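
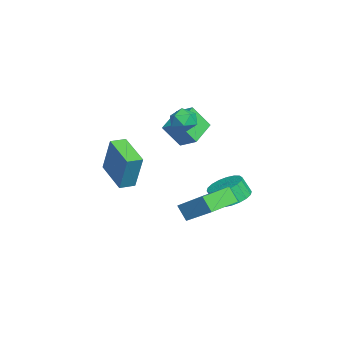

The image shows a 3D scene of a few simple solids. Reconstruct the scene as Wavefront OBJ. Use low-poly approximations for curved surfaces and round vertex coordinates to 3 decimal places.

v -1.109 -1.261 2.646
v -0.519 -0.417 3.222
v -1.179 -0.354 1.391
v -0.589 0.489 1.967
v 0.309 -1.889 2.113
v 0.899 -1.046 2.689
v 0.239 -0.983 0.858
v 0.829 -0.139 1.434
v -1.978 1.668 -4.042
v -1.074 1.21 -4.228
v -1.119 0.714 -3.225
v -2.022 1.172 -3.038
v -0.95 1.604 -4.028
v -0.994 1.107 -3.025
v -1.029 2.01 -3.83
v -1.074 1.513 -2.827
v -1.296 2.348 -3.675
v -1.341 1.852 -2.672
v -1.698 2.552 -3.592
v -1.743 2.055 -2.589
v -2.156 2.581 -3.598
v -2.2 2.084 -2.595
v -2.578 2.429 -3.692
v -2.623 1.932 -2.689
v -2.881 2.126 -3.855
v -2.926 1.63 -2.852
v -3.006 1.733 -4.055
v -3.05 1.236 -3.052
v -2.926 1.327 -4.253
v -2.971 0.83 -3.25
v -2.659 0.988 -4.408
v -2.704 0.492 -3.405
v -2.257 0.785 -4.491
v -2.302 0.288 -3.488
v -1.8 0.756 -4.485
v -1.844 0.259 -3.482
v -1.377 0.908 -4.391
v -1.422 0.411 -3.388
v 1.726 -0.377 3.774
v 2.135 -0.668 3.165
v 0.645 -0.812 3.255
v 1.054 -1.103 2.646
v 1.128 -1.426 3.362
v 1.797 -1.157 3.683
v 0.983 -0.323 2.737
v 1.652 -0.054 3.058
v 1.676 -0.634 2.525
v 1.766 -1.316 2.911
v 1.014 -0.164 3.509
v 1.104 -0.846 3.895
v 0.268 -4.114 -0.626
v 0.753 -3.666 1.472
v 1.917 -3.112 -1.222
v 2.403 -2.663 0.876
v 0.737 -4.857 -0.576
v 1.223 -4.408 1.522
v 2.387 -3.854 -1.172
v 2.872 -3.406 0.926
v 2.153 0.334 -1.671
v 3 1.599 -0.551
v 2.551 0.794 -2.49
v 3.398 2.058 -1.37
v 3.802 -0.878 -1.55
v 4.649 0.386 -0.43
v 4.2 -0.419 -2.369
v 5.047 0.846 -1.249
f 2 4 1
f 5 2 1
f 1 4 3
f 3 5 1
f 2 8 4
f 6 2 5
f 6 8 2
f 4 8 3
f 7 5 3
f 3 8 7
f 7 6 5
f 8 6 7
f 10 9 13
f 10 13 11
f 11 13 14
f 11 14 12
f 13 9 15
f 13 15 14
f 14 15 16
f 14 16 12
f 15 9 17
f 15 17 16
f 16 17 18
f 16 18 12
f 17 9 19
f 17 19 18
f 18 19 20
f 18 20 12
f 19 9 21
f 19 21 20
f 20 21 22
f 20 22 12
f 21 9 23
f 21 23 22
f 22 23 24
f 22 24 12
f 23 9 25
f 23 25 24
f 24 25 26
f 24 26 12
f 25 9 27
f 25 27 26
f 26 27 28
f 26 28 12
f 27 9 29
f 27 29 28
f 28 29 30
f 28 30 12
f 29 9 31
f 29 31 30
f 30 31 32
f 30 32 12
f 31 9 33
f 31 33 32
f 32 33 34
f 32 34 12
f 33 9 35
f 33 35 34
f 34 35 36
f 34 36 12
f 35 9 37
f 35 37 36
f 36 37 38
f 36 38 12
f 37 9 10
f 37 10 38
f 38 10 11
f 38 11 12
f 39 50 44
f 39 44 40
f 39 40 46
f 39 46 49
f 39 49 50
f 40 44 48
f 44 50 43
f 50 49 41
f 49 46 45
f 46 40 47
f 42 48 43
f 42 43 41
f 42 41 45
f 42 45 47
f 42 47 48
f 43 48 44
f 41 43 50
f 45 41 49
f 47 45 46
f 48 47 40
f 52 54 51
f 55 52 51
f 51 54 53
f 53 55 51
f 52 58 54
f 56 52 55
f 56 58 52
f 54 58 53
f 57 55 53
f 53 58 57
f 57 56 55
f 58 56 57
f 60 62 59
f 63 60 59
f 59 62 61
f 61 63 59
f 60 66 62
f 64 60 63
f 64 66 60
f 62 66 61
f 65 63 61
f 61 66 65
f 65 64 63
f 66 64 65



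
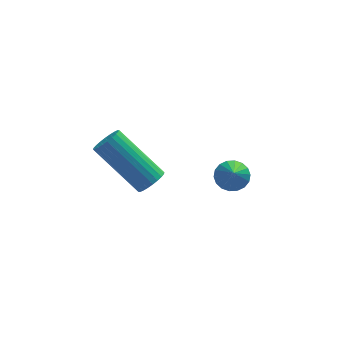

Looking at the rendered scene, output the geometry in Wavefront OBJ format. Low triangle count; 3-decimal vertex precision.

v 3.26 0.592 -4.401
v 3.638 0.201 -4.719
v 3.18 -0.232 -3.479
v 3.818 0.353 -4.567
v 3.888 0.552 -4.383
v 3.834 0.76 -4.202
v 3.665 0.934 -4.061
v 3.417 1.04 -3.987
v 3.137 1.058 -3.995
v 2.882 0.984 -4.084
v 2.701 0.832 -4.235
v 2.631 0.633 -4.42
v 2.686 0.425 -4.6
v 2.854 0.251 -4.741
v 3.103 0.144 -4.815
v 3.382 0.126 -4.807
v 0.156 -2.546 -1.433
v 0.463 -2.732 -1.017
v -0.869 -1.741 0.41
v -1.176 -1.554 -0.007
v 0.559 -2.545 -1.058
v -0.774 -1.553 0.368
v 0.593 -2.357 -1.157
v -0.74 -1.365 0.27
v 0.56 -2.198 -1.298
v -0.772 -1.207 0.129
v 0.467 -2.092 -1.459
v -0.866 -1.101 -0.032
v 0.325 -2.055 -1.616
v -1.007 -1.064 -0.189
v 0.159 -2.093 -1.746
v -1.174 -1.102 -0.319
v -0.009 -2.2 -1.828
v -1.341 -1.208 -0.401
v -0.151 -2.359 -1.85
v -1.483 -1.368 -0.423
v -0.246 -2.547 -1.808
v -1.579 -1.555 -0.382
v -0.28 -2.735 -1.71
v -1.613 -1.743 -0.283
v -0.248 -2.893 -1.569
v -1.58 -1.902 -0.142
v -0.154 -2.999 -1.408
v -1.487 -2.008 0.019
v -0.013 -3.036 -1.251
v -1.345 -2.045 0.176
v 0.154 -2.998 -1.121
v -1.179 -2.007 0.306
v 0.321 -2.892 -1.039
v -1.011 -1.9 0.388
f 2 1 4
f 2 4 3
f 4 1 5
f 4 5 3
f 5 1 6
f 5 6 3
f 6 1 7
f 6 7 3
f 7 1 8
f 7 8 3
f 8 1 9
f 8 9 3
f 9 1 10
f 9 10 3
f 10 1 11
f 10 11 3
f 11 1 12
f 11 12 3
f 12 1 13
f 12 13 3
f 13 1 14
f 13 14 3
f 14 1 15
f 14 15 3
f 15 1 16
f 15 16 3
f 16 1 2
f 16 2 3
f 18 17 21
f 18 21 19
f 19 21 22
f 19 22 20
f 21 17 23
f 21 23 22
f 22 23 24
f 22 24 20
f 23 17 25
f 23 25 24
f 24 25 26
f 24 26 20
f 25 17 27
f 25 27 26
f 26 27 28
f 26 28 20
f 27 17 29
f 27 29 28
f 28 29 30
f 28 30 20
f 29 17 31
f 29 31 30
f 30 31 32
f 30 32 20
f 31 17 33
f 31 33 32
f 32 33 34
f 32 34 20
f 33 17 35
f 33 35 34
f 34 35 36
f 34 36 20
f 35 17 37
f 35 37 36
f 36 37 38
f 36 38 20
f 37 17 39
f 37 39 38
f 38 39 40
f 38 40 20
f 39 17 41
f 39 41 40
f 40 41 42
f 40 42 20
f 41 17 43
f 41 43 42
f 42 43 44
f 42 44 20
f 43 17 45
f 43 45 44
f 44 45 46
f 44 46 20
f 45 17 47
f 45 47 46
f 46 47 48
f 46 48 20
f 47 17 49
f 47 49 48
f 48 49 50
f 48 50 20
f 49 17 18
f 49 18 50
f 50 18 19
f 50 19 20



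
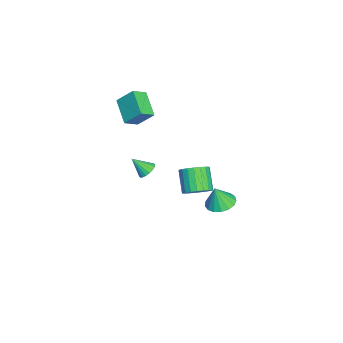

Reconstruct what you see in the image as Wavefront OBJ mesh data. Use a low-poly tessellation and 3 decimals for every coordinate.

v 3.407 3.263 -0.406
v 3.992 2.629 -0.627
v 3.533 2.937 0.866
v 4.234 2.974 -0.563
v 4.286 3.385 -0.463
v 4.137 3.768 -0.35
v 3.821 4.035 -0.25
v 3.41 4.125 -0.186
v 2.998 4.018 -0.173
v 2.679 3.738 -0.213
v 2.528 3.349 -0.297
v 2.577 2.94 -0.406
v 2.817 2.605 -0.516
v 3.192 2.421 -0.6
v 3.616 2.43 -0.64
v 0.468 -1.13 -0.509
v 0.806 -0.773 -0.131
v 0.392 -2.01 0.389
v 0.548 -0.694 -0.075
v 0.274 -0.701 -0.106
v 0.038 -0.793 -0.216
v -0.112 -0.952 -0.384
v -0.148 -1.146 -0.577
v -0.061 -1.337 -0.757
v 0.13 -1.486 -0.887
v 0.389 -1.566 -0.943
v 0.663 -1.558 -0.913
v 0.898 -1.466 -0.802
v 1.049 -1.308 -0.634
v 1.084 -1.114 -0.441
v 0.998 -0.923 -0.261
v -2.085 1.5 -4.349
v -1.417 1.169 -3.809
v -2.528 0.849 -2.631
v -3.195 1.18 -3.171
v -1.421 1.539 -3.713
v -2.532 1.22 -2.535
v -1.54 1.903 -3.726
v -2.651 1.583 -2.548
v -1.753 2.196 -3.847
v -2.864 1.877 -2.67
v -2.024 2.37 -4.055
v -3.134 2.05 -2.878
v -2.305 2.392 -4.314
v -3.415 2.073 -3.136
v -2.547 2.261 -4.579
v -3.658 1.941 -3.401
v -2.71 1.998 -4.804
v -3.821 1.678 -3.626
v -2.765 1.649 -4.95
v -3.876 1.329 -3.772
v -2.702 1.274 -4.992
v -3.813 0.954 -3.815
v -2.532 0.938 -4.924
v -3.643 0.618 -3.746
v -2.285 0.699 -4.755
v -3.396 0.38 -3.578
v -2.003 0.599 -4.517
v -3.114 0.279 -3.339
v -1.736 0.654 -4.249
v -2.846 0.335 -3.072
v -1.528 0.856 -3.999
v -2.639 0.536 -2.821
v -2.719 -2.494 2.901
v -2.106 -3.167 3.444
v -2.555 -1.521 3.923
v -1.942 -2.194 4.465
v -1.298 -1.866 2.075
v -0.685 -2.539 2.617
v -1.134 -0.893 3.096
v -0.521 -1.566 3.639
f 2 1 4
f 2 4 3
f 4 1 5
f 4 5 3
f 5 1 6
f 5 6 3
f 6 1 7
f 6 7 3
f 7 1 8
f 7 8 3
f 8 1 9
f 8 9 3
f 9 1 10
f 9 10 3
f 10 1 11
f 10 11 3
f 11 1 12
f 11 12 3
f 12 1 13
f 12 13 3
f 13 1 14
f 13 14 3
f 14 1 15
f 14 15 3
f 15 1 2
f 15 2 3
f 17 16 19
f 17 19 18
f 19 16 20
f 19 20 18
f 20 16 21
f 20 21 18
f 21 16 22
f 21 22 18
f 22 16 23
f 22 23 18
f 23 16 24
f 23 24 18
f 24 16 25
f 24 25 18
f 25 16 26
f 25 26 18
f 26 16 27
f 26 27 18
f 27 16 28
f 27 28 18
f 28 16 29
f 28 29 18
f 29 16 30
f 29 30 18
f 30 16 31
f 30 31 18
f 31 16 17
f 31 17 18
f 33 32 36
f 33 36 34
f 34 36 37
f 34 37 35
f 36 32 38
f 36 38 37
f 37 38 39
f 37 39 35
f 38 32 40
f 38 40 39
f 39 40 41
f 39 41 35
f 40 32 42
f 40 42 41
f 41 42 43
f 41 43 35
f 42 32 44
f 42 44 43
f 43 44 45
f 43 45 35
f 44 32 46
f 44 46 45
f 45 46 47
f 45 47 35
f 46 32 48
f 46 48 47
f 47 48 49
f 47 49 35
f 48 32 50
f 48 50 49
f 49 50 51
f 49 51 35
f 50 32 52
f 50 52 51
f 51 52 53
f 51 53 35
f 52 32 54
f 52 54 53
f 53 54 55
f 53 55 35
f 54 32 56
f 54 56 55
f 55 56 57
f 55 57 35
f 56 32 58
f 56 58 57
f 57 58 59
f 57 59 35
f 58 32 60
f 58 60 59
f 59 60 61
f 59 61 35
f 60 32 62
f 60 62 61
f 61 62 63
f 61 63 35
f 62 32 33
f 62 33 63
f 63 33 34
f 63 34 35
f 65 67 64
f 68 65 64
f 64 67 66
f 66 68 64
f 65 71 67
f 69 65 68
f 69 71 65
f 67 71 66
f 70 68 66
f 66 71 70
f 70 69 68
f 71 69 70



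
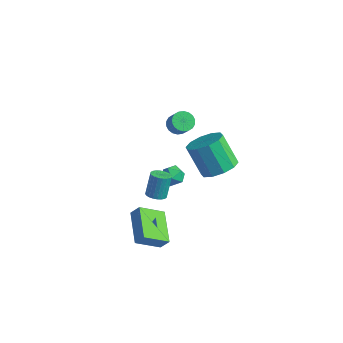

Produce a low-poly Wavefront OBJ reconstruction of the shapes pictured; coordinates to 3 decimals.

v 1.79 -4.191 1.728
v 2.194 -4.551 1.905
v 2.094 -4.03 3.19
v 1.69 -3.669 3.012
v 2.317 -4.376 1.844
v 2.216 -3.855 3.128
v 2.359 -4.172 1.764
v 2.258 -3.651 3.049
v 2.314 -3.971 1.68
v 2.214 -3.45 2.964
v 2.19 -3.804 1.602
v 2.09 -3.283 2.887
v 2.005 -3.696 1.544
v 1.904 -3.174 2.828
v 1.787 -3.662 1.513
v 1.687 -3.141 2.798
v 1.57 -3.71 1.515
v 1.469 -3.189 2.8
v 1.386 -3.83 1.55
v 1.286 -3.309 2.835
v 1.264 -4.005 1.612
v 1.163 -3.484 2.896
v 1.222 -4.209 1.691
v 1.121 -3.688 2.976
v 1.266 -4.41 1.776
v 1.166 -3.889 3.06
v 1.39 -4.577 1.853
v 1.29 -4.056 3.138
v 1.576 -4.686 1.912
v 1.475 -4.164 3.196
v 1.793 -4.719 1.942
v 1.693 -4.198 3.227
v 2.011 -4.671 1.94
v 1.91 -4.15 3.225
v -3.552 3.656 -1.058
v -3.189 3.226 -1.457
v -2.546 2.993 -0.622
v -2.908 3.424 -0.222
v -3.044 3.493 -1.495
v -2.4 3.261 -0.66
v -2.998 3.793 -1.446
v -2.355 3.561 -0.611
v -3.063 4.066 -1.321
v -2.419 3.833 -0.485
v -3.224 4.257 -1.143
v -2.58 4.025 -0.308
v -3.45 4.33 -0.948
v -2.807 4.097 -0.113
v -3.697 4.269 -0.775
v -3.053 4.037 0.06
v -3.914 4.087 -0.658
v -3.271 3.854 0.177
v -4.06 3.819 -0.62
v -3.416 3.587 0.215
v -4.105 3.519 -0.669
v -3.462 3.287 0.166
v -4.041 3.247 -0.795
v -3.397 3.014 0.041
v -3.88 3.055 -0.972
v -3.236 2.823 -0.137
v -3.653 2.983 -1.167
v -3.01 2.75 -0.332
v -3.407 3.043 -1.34
v -2.763 2.811 -0.505
v -0.967 -3.178 -2.438
v -0.51 -2.971 -1.789
v -0.26 -1.942 -3.329
v 0.197 -1.735 -2.681
v 0.543 -4.505 -3.079
v 1 -4.298 -2.431
v 1.25 -3.269 -3.971
v 1.707 -3.062 -3.322
v -1.101 -0.356 -0.76
v -0.778 0.127 -1.212
v -0.042 -0.847 -0.528
v 0.281 -0.364 -0.98
v -0.008 -0.136 -0.343
v -0.663 0.168 -0.486
v -0.157 -0.888 -1.254
v -0.812 -0.584 -1.397
v -0.195 -0.202 -1.517
v -0.102 0.263 -0.954
v -0.718 -0.983 -0.786
v -0.625 -0.518 -0.223
v 2.563 -0.001 1.422
v 3.252 0.697 1.873
v 2.167 0.699 3.529
v 1.477 0.001 3.078
v 2.778 1.048 1.562
v 1.693 1.05 3.218
v 2.221 0.999 1.197
v 1.136 1.001 2.853
v 1.795 0.567 0.918
v 0.71 0.569 2.574
v 1.662 -0.081 0.832
v 0.577 -0.079 2.488
v 1.873 -0.699 0.971
v 0.788 -0.697 2.627
v 2.347 -1.05 1.282
v 1.262 -1.048 2.938
v 2.904 -1.001 1.647
v 1.819 -0.999 3.303
v 3.33 -0.569 1.926
v 2.245 -0.567 3.582
v 3.463 0.079 2.012
v 2.378 0.081 3.668
f 2 1 5
f 2 5 3
f 3 5 6
f 3 6 4
f 5 1 7
f 5 7 6
f 6 7 8
f 6 8 4
f 7 1 9
f 7 9 8
f 8 9 10
f 8 10 4
f 9 1 11
f 9 11 10
f 10 11 12
f 10 12 4
f 11 1 13
f 11 13 12
f 12 13 14
f 12 14 4
f 13 1 15
f 13 15 14
f 14 15 16
f 14 16 4
f 15 1 17
f 15 17 16
f 16 17 18
f 16 18 4
f 17 1 19
f 17 19 18
f 18 19 20
f 18 20 4
f 19 1 21
f 19 21 20
f 20 21 22
f 20 22 4
f 21 1 23
f 21 23 22
f 22 23 24
f 22 24 4
f 23 1 25
f 23 25 24
f 24 25 26
f 24 26 4
f 25 1 27
f 25 27 26
f 26 27 28
f 26 28 4
f 27 1 29
f 27 29 28
f 28 29 30
f 28 30 4
f 29 1 31
f 29 31 30
f 30 31 32
f 30 32 4
f 31 1 33
f 31 33 32
f 32 33 34
f 32 34 4
f 33 1 2
f 33 2 34
f 34 2 3
f 34 3 4
f 36 35 39
f 36 39 37
f 37 39 40
f 37 40 38
f 39 35 41
f 39 41 40
f 40 41 42
f 40 42 38
f 41 35 43
f 41 43 42
f 42 43 44
f 42 44 38
f 43 35 45
f 43 45 44
f 44 45 46
f 44 46 38
f 45 35 47
f 45 47 46
f 46 47 48
f 46 48 38
f 47 35 49
f 47 49 48
f 48 49 50
f 48 50 38
f 49 35 51
f 49 51 50
f 50 51 52
f 50 52 38
f 51 35 53
f 51 53 52
f 52 53 54
f 52 54 38
f 53 35 55
f 53 55 54
f 54 55 56
f 54 56 38
f 55 35 57
f 55 57 56
f 56 57 58
f 56 58 38
f 57 35 59
f 57 59 58
f 58 59 60
f 58 60 38
f 59 35 61
f 59 61 60
f 60 61 62
f 60 62 38
f 61 35 63
f 61 63 62
f 62 63 64
f 62 64 38
f 63 35 36
f 63 36 64
f 64 36 37
f 64 37 38
f 66 68 65
f 69 66 65
f 65 68 67
f 67 69 65
f 66 72 68
f 70 66 69
f 70 72 66
f 68 72 67
f 71 69 67
f 67 72 71
f 71 70 69
f 72 70 71
f 73 84 78
f 73 78 74
f 73 74 80
f 73 80 83
f 73 83 84
f 74 78 82
f 78 84 77
f 84 83 75
f 83 80 79
f 80 74 81
f 76 82 77
f 76 77 75
f 76 75 79
f 76 79 81
f 76 81 82
f 77 82 78
f 75 77 84
f 79 75 83
f 81 79 80
f 82 81 74
f 86 85 89
f 86 89 87
f 87 89 90
f 87 90 88
f 89 85 91
f 89 91 90
f 90 91 92
f 90 92 88
f 91 85 93
f 91 93 92
f 92 93 94
f 92 94 88
f 93 85 95
f 93 95 94
f 94 95 96
f 94 96 88
f 95 85 97
f 95 97 96
f 96 97 98
f 96 98 88
f 97 85 99
f 97 99 98
f 98 99 100
f 98 100 88
f 99 85 101
f 99 101 100
f 100 101 102
f 100 102 88
f 101 85 103
f 101 103 102
f 102 103 104
f 102 104 88
f 103 85 105
f 103 105 104
f 104 105 106
f 104 106 88
f 105 85 86
f 105 86 106
f 106 86 87
f 106 87 88



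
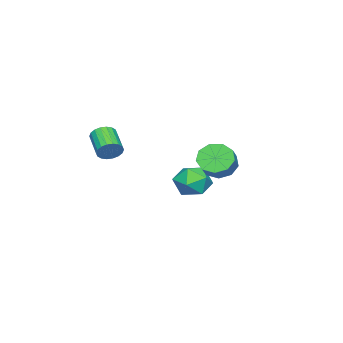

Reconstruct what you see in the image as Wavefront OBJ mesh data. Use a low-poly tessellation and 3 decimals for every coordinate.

v -3.91 1.005 -2.551
v -2.979 1.066 -1.798
v -3.521 -0.866 -2.882
v -2.59 -0.805 -2.129
v -3.709 -0.729 -1.706
v -3.949 0.427 -1.501
v -2.551 -0.227 -3.179
v -2.791 0.929 -2.974
v -2.139 0.304 -2.186
v -2.855 -0.006 -1.276
v -3.645 0.206 -3.404
v -4.361 -0.104 -2.494
v 3.849 -0.926 2.183
v 4.356 -1.128 2.653
v 3.338 -2.115 3.327
v 2.831 -1.914 2.857
v 4.215 -0.881 2.801
v 3.198 -1.869 3.476
v 4.001 -0.643 2.827
v 2.984 -1.631 3.502
v 3.758 -0.462 2.725
v 2.74 -1.449 3.4
v 3.532 -0.372 2.516
v 2.515 -1.36 3.191
v 3.369 -0.392 2.241
v 2.352 -1.38 2.916
v 3.301 -0.518 1.954
v 2.284 -1.506 2.629
v 3.342 -0.725 1.713
v 2.324 -1.712 2.387
v 3.482 -0.971 1.564
v 2.465 -1.959 2.239
v 3.696 -1.209 1.538
v 2.679 -2.197 2.213
v 3.94 -1.391 1.64
v 2.922 -2.378 2.315
v 4.165 -1.48 1.849
v 3.148 -2.468 2.524
v 4.328 -1.46 2.124
v 3.311 -2.448 2.799
v 4.396 -1.334 2.411
v 3.379 -2.322 3.086
v -1.011 2.824 0.303
v -0.353 2.399 -0.366
v 0.65 2.671 0.448
v -0.009 3.096 1.117
v -0.428 3.086 -0.504
v 0.575 3.358 0.31
v -0.775 3.65 -0.264
v 0.228 3.922 0.55
v -1.233 3.828 0.241
v -0.23 4.1 1.055
v -1.587 3.536 0.775
v -0.584 3.808 1.589
v -1.672 2.91 1.088
v -0.669 3.182 1.902
v -1.448 2.245 1.034
v -0.445 2.517 1.848
v -1.019 1.85 0.638
v -0.016 2.122 1.452
v -0.587 1.911 0.085
v 0.416 2.183 0.899
f 1 12 6
f 1 6 2
f 1 2 8
f 1 8 11
f 1 11 12
f 2 6 10
f 6 12 5
f 12 11 3
f 11 8 7
f 8 2 9
f 4 10 5
f 4 5 3
f 4 3 7
f 4 7 9
f 4 9 10
f 5 10 6
f 3 5 12
f 7 3 11
f 9 7 8
f 10 9 2
f 14 13 17
f 14 17 15
f 15 17 18
f 15 18 16
f 17 13 19
f 17 19 18
f 18 19 20
f 18 20 16
f 19 13 21
f 19 21 20
f 20 21 22
f 20 22 16
f 21 13 23
f 21 23 22
f 22 23 24
f 22 24 16
f 23 13 25
f 23 25 24
f 24 25 26
f 24 26 16
f 25 13 27
f 25 27 26
f 26 27 28
f 26 28 16
f 27 13 29
f 27 29 28
f 28 29 30
f 28 30 16
f 29 13 31
f 29 31 30
f 30 31 32
f 30 32 16
f 31 13 33
f 31 33 32
f 32 33 34
f 32 34 16
f 33 13 35
f 33 35 34
f 34 35 36
f 34 36 16
f 35 13 37
f 35 37 36
f 36 37 38
f 36 38 16
f 37 13 39
f 37 39 38
f 38 39 40
f 38 40 16
f 39 13 41
f 39 41 40
f 40 41 42
f 40 42 16
f 41 13 14
f 41 14 42
f 42 14 15
f 42 15 16
f 44 43 47
f 44 47 45
f 45 47 48
f 45 48 46
f 47 43 49
f 47 49 48
f 48 49 50
f 48 50 46
f 49 43 51
f 49 51 50
f 50 51 52
f 50 52 46
f 51 43 53
f 51 53 52
f 52 53 54
f 52 54 46
f 53 43 55
f 53 55 54
f 54 55 56
f 54 56 46
f 55 43 57
f 55 57 56
f 56 57 58
f 56 58 46
f 57 43 59
f 57 59 58
f 58 59 60
f 58 60 46
f 59 43 61
f 59 61 60
f 60 61 62
f 60 62 46
f 61 43 44
f 61 44 62
f 62 44 45
f 62 45 46



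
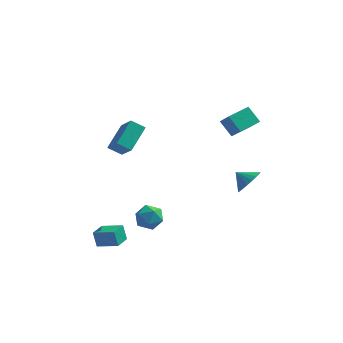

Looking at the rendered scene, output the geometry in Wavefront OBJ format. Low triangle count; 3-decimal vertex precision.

v 2.96 0.279 3.934
v 2.233 0.675 4.732
v 2.344 0.932 3.049
v 1.617 1.328 3.848
v 3.783 1.352 4.152
v 3.056 1.748 4.951
v 3.167 2.005 3.268
v 2.44 2.401 4.066
v -4.931 2.248 0.126
v -4.535 3.743 1.086
v -4.135 2.361 -0.379
v -3.739 3.856 0.581
v -4.121 1.344 1.199
v -3.725 2.839 2.159
v -3.325 1.457 0.694
v -2.929 2.952 1.654
v -2.527 -0.764 -2.862
v -2.001 -0.592 -2.174
v -1.419 -1.328 -3.566
v -0.893 -1.156 -2.878
v -1.519 -1.776 -2.812
v -2.204 -1.427 -2.376
v -1.216 -0.493 -3.364
v -1.901 -0.144 -2.928
v -1.191 -0.424 -2.484
v -1.378 -1.217 -2.142
v -2.042 -0.703 -3.598
v -2.229 -1.496 -3.256
v 2.841 3.538 -2.297
v 3.383 3.608 -1.545
v 2.019 3.722 -1.723
v 3.375 3.973 -1.672
v 3.275 4.263 -1.908
v 3.1 4.427 -2.211
v 2.88 4.438 -2.529
v 2.653 4.293 -2.807
v 2.459 4.018 -2.997
v 2.331 3.66 -3.066
v 2.291 3.28 -3.002
v 2.346 2.946 -2.816
v 2.487 2.713 -2.541
v 2.689 2.624 -2.223
v 2.917 2.692 -1.919
v 3.132 2.907 -1.68
v 3.297 3.231 -1.547
v -3.956 -3.372 -3.908
v -4.216 -3.183 -2.993
v -3.765 -2.332 -4.069
v -4.026 -2.143 -3.153
v -2.734 -3.537 -3.527
v -2.995 -3.348 -2.611
v -2.544 -2.497 -3.687
v -2.804 -2.308 -2.772
f 2 4 1
f 5 2 1
f 1 4 3
f 3 5 1
f 2 8 4
f 6 2 5
f 6 8 2
f 4 8 3
f 7 5 3
f 3 8 7
f 7 6 5
f 8 6 7
f 10 12 9
f 13 10 9
f 9 12 11
f 11 13 9
f 10 16 12
f 14 10 13
f 14 16 10
f 12 16 11
f 15 13 11
f 11 16 15
f 15 14 13
f 16 14 15
f 17 28 22
f 17 22 18
f 17 18 24
f 17 24 27
f 17 27 28
f 18 22 26
f 22 28 21
f 28 27 19
f 27 24 23
f 24 18 25
f 20 26 21
f 20 21 19
f 20 19 23
f 20 23 25
f 20 25 26
f 21 26 22
f 19 21 28
f 23 19 27
f 25 23 24
f 26 25 18
f 30 29 32
f 30 32 31
f 32 29 33
f 32 33 31
f 33 29 34
f 33 34 31
f 34 29 35
f 34 35 31
f 35 29 36
f 35 36 31
f 36 29 37
f 36 37 31
f 37 29 38
f 37 38 31
f 38 29 39
f 38 39 31
f 39 29 40
f 39 40 31
f 40 29 41
f 40 41 31
f 41 29 42
f 41 42 31
f 42 29 43
f 42 43 31
f 43 29 44
f 43 44 31
f 44 29 45
f 44 45 31
f 45 29 30
f 45 30 31
f 47 49 46
f 50 47 46
f 46 49 48
f 48 50 46
f 47 53 49
f 51 47 50
f 51 53 47
f 49 53 48
f 52 50 48
f 48 53 52
f 52 51 50
f 53 51 52



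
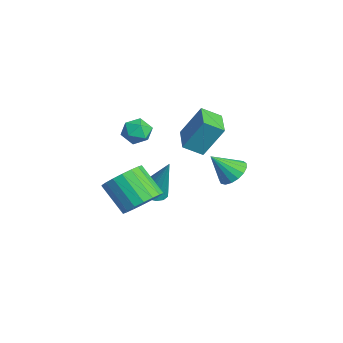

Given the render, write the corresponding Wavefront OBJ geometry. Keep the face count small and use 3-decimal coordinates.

v 1.172 -0.29 0.121
v 1.4 0.494 1.485
v 1.308 0.507 -0.359
v 1.536 1.29 1.005
v 2.464 -0.55 0.055
v 2.692 0.233 1.419
v 2.6 0.246 -0.425
v 2.828 1.03 0.939
v 0.131 -1.132 -3.784
v 0.761 -1.159 -3.978
v 0.729 -0.608 -1.916
v 0.664 -0.837 -4.037
v 0.424 -0.594 -4.029
v 0.105 -0.495 -3.954
v -0.207 -0.567 -3.834
v -0.428 -0.791 -3.701
v -0.499 -1.106 -3.589
v -0.402 -1.428 -3.53
v -0.162 -1.671 -3.539
v 0.157 -1.769 -3.613
v 0.468 -1.697 -3.733
v 0.69 -1.474 -3.867
v 4.084 -2.513 -1.789
v 4.443 -1.963 -1.159
v 3.495 -2.558 -0.101
v 3.136 -3.107 -0.731
v 4.138 -1.742 -1.308
v 3.19 -2.337 -0.25
v 3.822 -1.674 -1.552
v 2.875 -2.268 -0.494
v 3.559 -1.772 -1.844
v 2.611 -2.366 -0.785
v 3.399 -2.016 -2.124
v 2.451 -2.611 -1.066
v 3.375 -2.359 -2.338
v 2.427 -2.954 -1.28
v 3.491 -2.733 -2.444
v 2.543 -3.327 -1.385
v 3.725 -3.062 -2.419
v 2.777 -3.657 -1.361
v 4.03 -3.283 -2.27
v 3.082 -3.878 -1.212
v 4.345 -3.352 -2.026
v 3.398 -3.946 -0.968
v 4.609 -3.254 -1.735
v 3.661 -3.848 -0.676
v 4.769 -3.009 -1.454
v 3.821 -3.604 -0.396
v 4.793 -2.666 -1.24
v 3.845 -3.261 -0.182
v 4.677 -2.293 -1.135
v 3.729 -2.887 -0.076
v -0.514 -1.293 -0.405
v 0.096 -1.119 -0.123
v -0.176 -2.361 -0.477
v 0.434 -2.187 -0.195
v -0.143 -2.17 0.19
v -0.352 -1.51 0.234
v 0.272 -1.97 -0.834
v 0.063 -1.31 -0.79
v 0.582 -1.537 -0.388
v 0.325 -1.661 0.244
v -0.405 -1.819 -0.844
v -0.662 -1.943 -0.212
v 0.784 2.015 -2.825
v 1.399 2.269 -2.524
v 0.656 1.105 -1.795
v 1.149 2.466 -2.38
v 0.815 2.56 -2.339
v 0.474 2.529 -2.409
v 0.204 2.38 -2.574
v 0.067 2.148 -2.796
v 0.094 1.886 -3.025
v 0.28 1.653 -3.208
v 0.581 1.503 -3.303
v 0.929 1.47 -3.289
v 1.243 1.563 -3.168
v 1.452 1.759 -2.968
v 1.509 2.014 -2.736
f 2 4 1
f 5 2 1
f 1 4 3
f 3 5 1
f 2 8 4
f 6 2 5
f 6 8 2
f 4 8 3
f 7 5 3
f 3 8 7
f 7 6 5
f 8 6 7
f 10 9 12
f 10 12 11
f 12 9 13
f 12 13 11
f 13 9 14
f 13 14 11
f 14 9 15
f 14 15 11
f 15 9 16
f 15 16 11
f 16 9 17
f 16 17 11
f 17 9 18
f 17 18 11
f 18 9 19
f 18 19 11
f 19 9 20
f 19 20 11
f 20 9 21
f 20 21 11
f 21 9 22
f 21 22 11
f 22 9 10
f 22 10 11
f 24 23 27
f 24 27 25
f 25 27 28
f 25 28 26
f 27 23 29
f 27 29 28
f 28 29 30
f 28 30 26
f 29 23 31
f 29 31 30
f 30 31 32
f 30 32 26
f 31 23 33
f 31 33 32
f 32 33 34
f 32 34 26
f 33 23 35
f 33 35 34
f 34 35 36
f 34 36 26
f 35 23 37
f 35 37 36
f 36 37 38
f 36 38 26
f 37 23 39
f 37 39 38
f 38 39 40
f 38 40 26
f 39 23 41
f 39 41 40
f 40 41 42
f 40 42 26
f 41 23 43
f 41 43 42
f 42 43 44
f 42 44 26
f 43 23 45
f 43 45 44
f 44 45 46
f 44 46 26
f 45 23 47
f 45 47 46
f 46 47 48
f 46 48 26
f 47 23 49
f 47 49 48
f 48 49 50
f 48 50 26
f 49 23 51
f 49 51 50
f 50 51 52
f 50 52 26
f 51 23 24
f 51 24 52
f 52 24 25
f 52 25 26
f 53 64 58
f 53 58 54
f 53 54 60
f 53 60 63
f 53 63 64
f 54 58 62
f 58 64 57
f 64 63 55
f 63 60 59
f 60 54 61
f 56 62 57
f 56 57 55
f 56 55 59
f 56 59 61
f 56 61 62
f 57 62 58
f 55 57 64
f 59 55 63
f 61 59 60
f 62 61 54
f 66 65 68
f 66 68 67
f 68 65 69
f 68 69 67
f 69 65 70
f 69 70 67
f 70 65 71
f 70 71 67
f 71 65 72
f 71 72 67
f 72 65 73
f 72 73 67
f 73 65 74
f 73 74 67
f 74 65 75
f 74 75 67
f 75 65 76
f 75 76 67
f 76 65 77
f 76 77 67
f 77 65 78
f 77 78 67
f 78 65 79
f 78 79 67
f 79 65 66
f 79 66 67



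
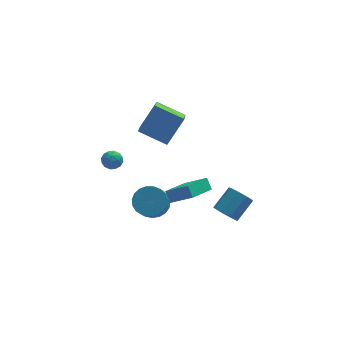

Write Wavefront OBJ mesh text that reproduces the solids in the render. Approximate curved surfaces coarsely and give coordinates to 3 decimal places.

v -1.503 -4.074 0.4
v -0.295 -4.794 1.373
v -1.688 -3.526 1.036
v -0.48 -4.246 2.009
v -0.06 -2.694 -0.369
v 1.148 -3.414 0.604
v -0.245 -2.146 0.267
v 0.963 -2.866 1.24
v -4.585 2.697 -0.936
v -4.043 2.894 -0.478
v -3.797 2.126 -1.622
v -3.255 2.323 -1.164
v -3.762 1.836 -0.946
v -4.249 2.189 -0.522
v -3.591 2.831 -1.578
v -4.078 3.184 -1.154
v -3.429 2.977 -0.875
v -3.535 2.362 -0.485
v -4.305 2.658 -1.615
v -4.411 2.043 -1.225
v -4.383 2.846 -0.647
v -3.457 2.174 -1.453
v -3.755 1.888 -1.325
v -3.437 2.004 -1.056
v -4.504 2.431 -0.672
v -4.186 2.547 -0.404
v -4.021 1.925 -0.679
v -3.654 2.473 -1.696
v -3.336 2.589 -1.428
v -4.403 3.016 -1.044
v -4.085 3.132 -0.775
v -3.819 3.095 -1.421
v -3.704 3.01 -0.611
v -3.241 2.674 -1.014
v -3.438 2.973 -1.257
v -3.724 3.181 -1.008
v -3.766 2.649 -0.381
v -3.303 2.313 -0.785
v -3.601 2.027 -0.657
v -3.887 2.234 -0.407
v -3.405 2.697 -0.615
v -4.537 2.707 -1.315
v -4.074 2.371 -1.719
v -3.953 2.786 -1.693
v -4.239 2.993 -1.443
v -4.599 2.346 -1.086
v -4.136 2.01 -1.489
v -4.116 1.839 -1.092
v -4.402 2.047 -0.843
v -4.435 2.323 -1.485
v -2.085 -1.486 -1.975
v -1.036 -1.693 -1.821
v -1.406 -2.681 -0.631
v -2.455 -2.474 -0.785
v -1.103 -1.341 -1.549
v -1.473 -2.33 -0.36
v -1.339 -1.015 -1.351
v -1.709 -2.003 -0.162
v -1.705 -0.77 -1.261
v -2.074 -1.758 -0.072
v -2.136 -0.648 -1.295
v -2.506 -1.637 -0.105
v -2.558 -0.672 -1.445
v -2.928 -1.66 -0.256
v -2.899 -0.836 -1.688
v -3.268 -1.824 -0.498
v -3.099 -1.113 -1.98
v -3.468 -2.101 -0.79
v -3.123 -1.454 -2.271
v -3.493 -2.442 -1.081
v -2.968 -1.8 -2.511
v -3.338 -2.789 -1.321
v -2.661 -2.093 -2.658
v -3.031 -3.081 -1.469
v -2.254 -2.28 -2.687
v -2.623 -3.268 -1.498
v -1.817 -2.33 -2.593
v -2.187 -3.318 -1.404
v -1.427 -2.234 -2.392
v -1.797 -3.222 -1.203
v -1.151 -2.009 -2.119
v -1.521 -2.997 -0.929
v 2.218 -2.565 -2.879
v 2.752 -3.277 -2.884
v 3.896 -2.426 -1.886
v 3.362 -1.715 -1.881
v 2.888 -2.911 -3.352
v 4.032 -2.061 -2.354
v 2.71 -2.384 -3.598
v 3.854 -1.533 -2.6
v 2.302 -1.941 -3.508
v 3.446 -1.09 -2.51
v 1.855 -1.791 -3.123
v 2.999 -0.94 -2.125
v 1.577 -2.002 -2.625
v 2.721 -1.152 -1.627
v 1.6 -2.478 -2.245
v 2.743 -1.627 -1.247
v 1.911 -2.994 -2.162
v 3.055 -2.143 -1.164
v 2.367 -3.31 -2.414
v 3.51 -2.459 -1.417
v -0.099 3.792 -0.856
v -0.517 2.061 0.294
v -1.76 4.729 -0.053
v -2.179 2.998 1.098
v 1.139 4.582 0.782
v 0.72 2.851 1.933
v -0.523 5.519 1.586
v -0.941 3.788 2.736
f 2 4 1
f 5 2 1
f 1 4 3
f 3 5 1
f 2 8 4
f 6 2 5
f 6 8 2
f 4 8 3
f 7 5 3
f 3 8 7
f 7 6 5
f 8 6 7
f 9 46 25
f 46 20 49
f 25 49 14
f 46 49 25
f 9 25 21
f 25 14 26
f 21 26 10
f 25 26 21
f 9 21 30
f 21 10 31
f 30 31 16
f 21 31 30
f 9 30 42
f 30 16 45
f 42 45 19
f 30 45 42
f 9 42 46
f 42 19 50
f 46 50 20
f 42 50 46
f 10 26 37
f 26 14 40
f 37 40 18
f 26 40 37
f 14 49 27
f 49 20 48
f 27 48 13
f 49 48 27
f 20 50 47
f 50 19 43
f 47 43 11
f 50 43 47
f 19 45 44
f 45 16 32
f 44 32 15
f 45 32 44
f 16 31 36
f 31 10 33
f 36 33 17
f 31 33 36
f 12 38 24
f 38 18 39
f 24 39 13
f 38 39 24
f 12 24 22
f 24 13 23
f 22 23 11
f 24 23 22
f 12 22 29
f 22 11 28
f 29 28 15
f 22 28 29
f 12 29 34
f 29 15 35
f 34 35 17
f 29 35 34
f 12 34 38
f 34 17 41
f 38 41 18
f 34 41 38
f 13 39 27
f 39 18 40
f 27 40 14
f 39 40 27
f 11 23 47
f 23 13 48
f 47 48 20
f 23 48 47
f 15 28 44
f 28 11 43
f 44 43 19
f 28 43 44
f 17 35 36
f 35 15 32
f 36 32 16
f 35 32 36
f 18 41 37
f 41 17 33
f 37 33 10
f 41 33 37
f 52 51 55
f 52 55 53
f 53 55 56
f 53 56 54
f 55 51 57
f 55 57 56
f 56 57 58
f 56 58 54
f 57 51 59
f 57 59 58
f 58 59 60
f 58 60 54
f 59 51 61
f 59 61 60
f 60 61 62
f 60 62 54
f 61 51 63
f 61 63 62
f 62 63 64
f 62 64 54
f 63 51 65
f 63 65 64
f 64 65 66
f 64 66 54
f 65 51 67
f 65 67 66
f 66 67 68
f 66 68 54
f 67 51 69
f 67 69 68
f 68 69 70
f 68 70 54
f 69 51 71
f 69 71 70
f 70 71 72
f 70 72 54
f 71 51 73
f 71 73 72
f 72 73 74
f 72 74 54
f 73 51 75
f 73 75 74
f 74 75 76
f 74 76 54
f 75 51 77
f 75 77 76
f 76 77 78
f 76 78 54
f 77 51 79
f 77 79 78
f 78 79 80
f 78 80 54
f 79 51 81
f 79 81 80
f 80 81 82
f 80 82 54
f 81 51 52
f 81 52 82
f 82 52 53
f 82 53 54
f 84 83 87
f 84 87 85
f 85 87 88
f 85 88 86
f 87 83 89
f 87 89 88
f 88 89 90
f 88 90 86
f 89 83 91
f 89 91 90
f 90 91 92
f 90 92 86
f 91 83 93
f 91 93 92
f 92 93 94
f 92 94 86
f 93 83 95
f 93 95 94
f 94 95 96
f 94 96 86
f 95 83 97
f 95 97 96
f 96 97 98
f 96 98 86
f 97 83 99
f 97 99 98
f 98 99 100
f 98 100 86
f 99 83 101
f 99 101 100
f 100 101 102
f 100 102 86
f 101 83 84
f 101 84 102
f 102 84 85
f 102 85 86
f 104 106 103
f 107 104 103
f 103 106 105
f 105 107 103
f 104 110 106
f 108 104 107
f 108 110 104
f 106 110 105
f 109 107 105
f 105 110 109
f 109 108 107
f 110 108 109



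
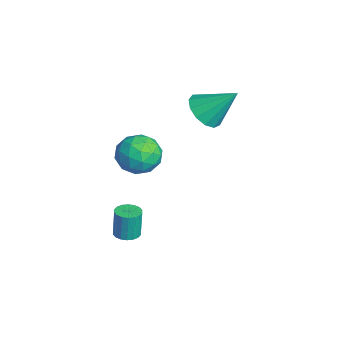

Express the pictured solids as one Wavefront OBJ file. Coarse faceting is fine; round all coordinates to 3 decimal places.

v -3.501 2.559 2.431
v -3.087 3.119 1.727
v -2.959 3.841 3.769
v -3.615 3.292 1.775
v -4.107 3.232 2.032
v -4.406 2.959 2.415
v -4.418 2.559 2.803
v -4.139 2.159 3.074
v -3.657 1.886 3.14
v -3.126 1.827 2.981
v -2.713 2 2.648
v -2.551 2.351 2.246
v -2.69 2.768 1.903
v -0.568 -0.463 3.423
v 0.145 -0.091 2.762
v -0.865 -1.749 2.378
v -0.152 -1.377 1.717
v 0.143 -1.77 2.634
v 0.327 -0.975 3.28
v -1.047 -0.865 1.86
v -0.863 -0.07 2.506
v -0.151 -0.339 1.796
v 0.585 -0.899 2.275
v -1.305 -0.941 2.865
v -0.569 -1.501 3.344
v -0.185 -0.164 3.184
v -0.535 -1.676 1.956
v -0.361 -1.907 2.495
v 0.058 -1.688 2.106
v -0.078 -0.683 3.489
v 0.341 -0.465 3.101
v 0.34 -1.452 3.025
v -1.061 -1.375 2.039
v -0.642 -1.157 1.651
v -0.778 -0.152 3.034
v -0.359 0.067 2.645
v -1.06 -0.388 2.115
v 0.06 -0.091 2.228
v -0.115 -0.847 1.613
v -0.641 -0.546 1.697
v -0.533 -0.079 2.077
v 0.492 -0.42 2.509
v 0.317 -1.176 1.895
v 0.491 -1.407 2.434
v 0.599 -0.94 2.814
v 0.318 -0.566 1.941
v -1.037 -0.664 3.245
v -1.212 -1.42 2.631
v -1.319 -0.9 2.326
v -1.211 -0.433 2.706
v -0.605 -0.993 3.527
v -0.78 -1.749 2.912
v -0.187 -1.761 3.063
v -0.079 -1.294 3.443
v -1.038 -1.274 3.199
v -1.258 -1.298 -3.221
v -0.805 -0.904 -3.214
v -0.91 -0.808 -1.851
v -1.362 -1.202 -1.859
v -1.02 -0.747 -3.242
v -1.124 -0.652 -1.879
v -1.281 -0.7 -3.265
v -1.386 -0.604 -1.902
v -1.538 -0.771 -3.28
v -1.643 -0.675 -1.917
v -1.74 -0.946 -3.283
v -1.844 -0.85 -1.92
v -1.846 -1.191 -3.274
v -1.95 -1.095 -1.911
v -1.835 -1.457 -3.255
v -1.94 -1.361 -1.892
v -1.71 -1.692 -3.229
v -1.815 -1.596 -1.866
v -1.496 -1.848 -3.201
v -1.6 -1.753 -1.838
v -1.234 -1.896 -3.178
v -1.339 -1.8 -1.815
v -0.977 -1.825 -3.163
v -1.082 -1.729 -1.8
v -0.776 -1.65 -3.16
v -0.88 -1.554 -1.797
v -0.67 -1.405 -3.169
v -0.774 -1.309 -1.806
v -0.68 -1.139 -3.188
v -0.785 -1.043 -1.825
f 2 1 4
f 2 4 3
f 4 1 5
f 4 5 3
f 5 1 6
f 5 6 3
f 6 1 7
f 6 7 3
f 7 1 8
f 7 8 3
f 8 1 9
f 8 9 3
f 9 1 10
f 9 10 3
f 10 1 11
f 10 11 3
f 11 1 12
f 11 12 3
f 12 1 13
f 12 13 3
f 13 1 2
f 13 2 3
f 14 51 30
f 51 25 54
f 30 54 19
f 51 54 30
f 14 30 26
f 30 19 31
f 26 31 15
f 30 31 26
f 14 26 35
f 26 15 36
f 35 36 21
f 26 36 35
f 14 35 47
f 35 21 50
f 47 50 24
f 35 50 47
f 14 47 51
f 47 24 55
f 51 55 25
f 47 55 51
f 15 31 42
f 31 19 45
f 42 45 23
f 31 45 42
f 19 54 32
f 54 25 53
f 32 53 18
f 54 53 32
f 25 55 52
f 55 24 48
f 52 48 16
f 55 48 52
f 24 50 49
f 50 21 37
f 49 37 20
f 50 37 49
f 21 36 41
f 36 15 38
f 41 38 22
f 36 38 41
f 17 43 29
f 43 23 44
f 29 44 18
f 43 44 29
f 17 29 27
f 29 18 28
f 27 28 16
f 29 28 27
f 17 27 34
f 27 16 33
f 34 33 20
f 27 33 34
f 17 34 39
f 34 20 40
f 39 40 22
f 34 40 39
f 17 39 43
f 39 22 46
f 43 46 23
f 39 46 43
f 18 44 32
f 44 23 45
f 32 45 19
f 44 45 32
f 16 28 52
f 28 18 53
f 52 53 25
f 28 53 52
f 20 33 49
f 33 16 48
f 49 48 24
f 33 48 49
f 22 40 41
f 40 20 37
f 41 37 21
f 40 37 41
f 23 46 42
f 46 22 38
f 42 38 15
f 46 38 42
f 57 56 60
f 57 60 58
f 58 60 61
f 58 61 59
f 60 56 62
f 60 62 61
f 61 62 63
f 61 63 59
f 62 56 64
f 62 64 63
f 63 64 65
f 63 65 59
f 64 56 66
f 64 66 65
f 65 66 67
f 65 67 59
f 66 56 68
f 66 68 67
f 67 68 69
f 67 69 59
f 68 56 70
f 68 70 69
f 69 70 71
f 69 71 59
f 70 56 72
f 70 72 71
f 71 72 73
f 71 73 59
f 72 56 74
f 72 74 73
f 73 74 75
f 73 75 59
f 74 56 76
f 74 76 75
f 75 76 77
f 75 77 59
f 76 56 78
f 76 78 77
f 77 78 79
f 77 79 59
f 78 56 80
f 78 80 79
f 79 80 81
f 79 81 59
f 80 56 82
f 80 82 81
f 81 82 83
f 81 83 59
f 82 56 84
f 82 84 83
f 83 84 85
f 83 85 59
f 84 56 57
f 84 57 85
f 85 57 58
f 85 58 59



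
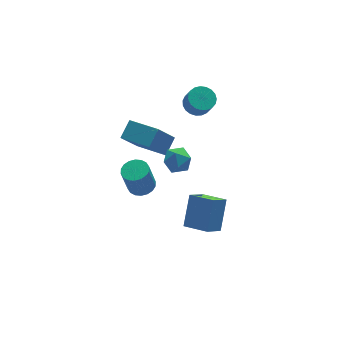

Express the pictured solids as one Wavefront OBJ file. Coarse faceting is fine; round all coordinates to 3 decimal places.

v 0.146 -1.013 2.744
v 1.014 -0.741 2.966
v 0.386 -2.339 3.434
v 1.254 -2.067 3.656
v 0.517 -1.659 4.063
v 0.369 -0.839 3.637
v 1.031 -2.241 2.763
v 0.883 -1.421 2.337
v 1.561 -1.5 2.978
v 1.243 -1.14 3.781
v 0.157 -1.94 2.619
v -0.161 -1.58 3.422
v 3.963 2.984 3.027
v 4.591 2.481 2.696
v 4.665 1.872 3.762
v 4.037 2.376 4.093
v 4.781 2.754 2.839
v 4.854 2.145 3.905
v 4.829 3.067 3.014
v 4.903 2.458 4.08
v 4.728 3.365 3.191
v 4.802 2.756 4.258
v 4.494 3.598 3.34
v 4.568 2.989 4.407
v 4.169 3.724 3.435
v 4.243 3.116 4.501
v 3.808 3.723 3.459
v 3.882 3.114 4.526
v 3.474 3.594 3.409
v 3.548 2.985 4.475
v 3.224 3.36 3.292
v 3.298 2.751 4.358
v 3.103 3.06 3.13
v 3.176 2.451 4.196
v 3.13 2.748 2.949
v 3.203 2.139 4.016
v 3.301 2.476 2.783
v 3.374 1.867 3.849
v 3.586 2.292 2.658
v 3.66 1.684 3.724
v 3.937 2.228 2.597
v 4.011 1.62 3.663
v 4.292 2.295 2.611
v 4.366 1.686 3.677
v 1.416 -0.828 -4.464
v 2.3 0.286 -2.812
v 2.485 -0.411 -5.317
v 3.369 0.703 -3.665
v 2.311 -2.203 -4.015
v 3.195 -1.089 -2.363
v 3.38 -1.786 -4.868
v 4.264 -0.672 -3.216
v -0.244 2.066 1.474
v -1.441 1.684 3.156
v 0.601 2.712 2.222
v -0.597 2.33 3.904
v 0.797 0.31 1.816
v -0.401 -0.072 3.498
v 1.641 0.956 2.564
v 0.444 0.574 4.246
v 0.536 3.4 -4.154
v 1.196 3.946 -3.954
v 0.724 3.826 -2.066
v 0.064 3.28 -2.266
v 0.896 4.191 -4.014
v 0.424 4.071 -2.126
v 0.525 4.278 -4.101
v 0.053 4.158 -2.213
v 0.155 4.192 -4.199
v -0.317 4.072 -2.311
v -0.139 3.949 -4.288
v -0.611 3.829 -2.4
v -0.299 3.597 -4.35
v -0.771 3.477 -2.462
v -0.294 3.206 -4.374
v -0.766 3.086 -2.486
v -0.124 2.854 -4.354
v -0.596 2.734 -2.466
v 0.176 2.609 -4.294
v -0.296 2.489 -2.406
v 0.547 2.522 -4.207
v 0.075 2.402 -2.319
v 0.917 2.608 -4.109
v 0.445 2.488 -2.221
v 1.211 2.851 -4.02
v 0.739 2.731 -2.132
v 1.371 3.203 -3.958
v 0.899 3.083 -2.07
v 1.366 3.594 -3.934
v 0.894 3.474 -2.046
f 1 12 6
f 1 6 2
f 1 2 8
f 1 8 11
f 1 11 12
f 2 6 10
f 6 12 5
f 12 11 3
f 11 8 7
f 8 2 9
f 4 10 5
f 4 5 3
f 4 3 7
f 4 7 9
f 4 9 10
f 5 10 6
f 3 5 12
f 7 3 11
f 9 7 8
f 10 9 2
f 14 13 17
f 14 17 15
f 15 17 18
f 15 18 16
f 17 13 19
f 17 19 18
f 18 19 20
f 18 20 16
f 19 13 21
f 19 21 20
f 20 21 22
f 20 22 16
f 21 13 23
f 21 23 22
f 22 23 24
f 22 24 16
f 23 13 25
f 23 25 24
f 24 25 26
f 24 26 16
f 25 13 27
f 25 27 26
f 26 27 28
f 26 28 16
f 27 13 29
f 27 29 28
f 28 29 30
f 28 30 16
f 29 13 31
f 29 31 30
f 30 31 32
f 30 32 16
f 31 13 33
f 31 33 32
f 32 33 34
f 32 34 16
f 33 13 35
f 33 35 34
f 34 35 36
f 34 36 16
f 35 13 37
f 35 37 36
f 36 37 38
f 36 38 16
f 37 13 39
f 37 39 38
f 38 39 40
f 38 40 16
f 39 13 41
f 39 41 40
f 40 41 42
f 40 42 16
f 41 13 43
f 41 43 42
f 42 43 44
f 42 44 16
f 43 13 14
f 43 14 44
f 44 14 15
f 44 15 16
f 46 48 45
f 49 46 45
f 45 48 47
f 47 49 45
f 46 52 48
f 50 46 49
f 50 52 46
f 48 52 47
f 51 49 47
f 47 52 51
f 51 50 49
f 52 50 51
f 54 56 53
f 57 54 53
f 53 56 55
f 55 57 53
f 54 60 56
f 58 54 57
f 58 60 54
f 56 60 55
f 59 57 55
f 55 60 59
f 59 58 57
f 60 58 59
f 62 61 65
f 62 65 63
f 63 65 66
f 63 66 64
f 65 61 67
f 65 67 66
f 66 67 68
f 66 68 64
f 67 61 69
f 67 69 68
f 68 69 70
f 68 70 64
f 69 61 71
f 69 71 70
f 70 71 72
f 70 72 64
f 71 61 73
f 71 73 72
f 72 73 74
f 72 74 64
f 73 61 75
f 73 75 74
f 74 75 76
f 74 76 64
f 75 61 77
f 75 77 76
f 76 77 78
f 76 78 64
f 77 61 79
f 77 79 78
f 78 79 80
f 78 80 64
f 79 61 81
f 79 81 80
f 80 81 82
f 80 82 64
f 81 61 83
f 81 83 82
f 82 83 84
f 82 84 64
f 83 61 85
f 83 85 84
f 84 85 86
f 84 86 64
f 85 61 87
f 85 87 86
f 86 87 88
f 86 88 64
f 87 61 89
f 87 89 88
f 88 89 90
f 88 90 64
f 89 61 62
f 89 62 90
f 90 62 63
f 90 63 64



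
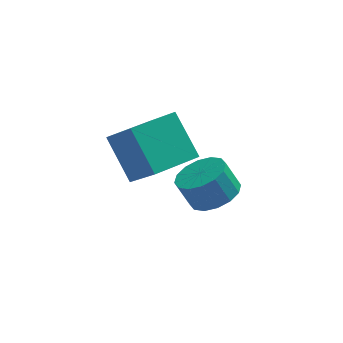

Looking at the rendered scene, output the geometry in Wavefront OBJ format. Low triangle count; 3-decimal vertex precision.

v 1.519 -2.695 -0.014
v 0.77 -1.453 1.421
v 0.707 -1.687 -1.308
v -0.041 -0.446 0.127
v 3.121 -1.574 -0.147
v 2.373 -0.333 1.288
v 2.31 -0.567 -1.441
v 1.561 0.675 -0.006
v 3.871 0.264 -4.031
v 4.683 -0.186 -3.562
v 4.141 0.006 -2.44
v 3.329 0.456 -2.909
v 4.81 0.336 -3.59
v 4.268 0.529 -2.468
v 4.685 0.839 -3.736
v 4.144 1.031 -2.615
v 4.343 1.188 -3.961
v 3.801 1.38 -2.84
v 3.874 1.289 -4.205
v 3.332 1.481 -3.084
v 3.404 1.116 -4.402
v 2.862 1.308 -3.281
v 3.059 0.714 -4.5
v 2.517 0.906 -3.378
v 2.932 0.191 -4.472
v 2.39 0.384 -3.35
v 3.056 -0.311 -4.325
v 2.515 -0.119 -3.204
v 3.399 -0.66 -4.1
v 2.857 -0.468 -2.979
v 3.868 -0.761 -3.856
v 3.326 -0.569 -2.735
v 4.338 -0.588 -3.659
v 3.796 -0.396 -2.538
f 2 4 1
f 5 2 1
f 1 4 3
f 3 5 1
f 2 8 4
f 6 2 5
f 6 8 2
f 4 8 3
f 7 5 3
f 3 8 7
f 7 6 5
f 8 6 7
f 10 9 13
f 10 13 11
f 11 13 14
f 11 14 12
f 13 9 15
f 13 15 14
f 14 15 16
f 14 16 12
f 15 9 17
f 15 17 16
f 16 17 18
f 16 18 12
f 17 9 19
f 17 19 18
f 18 19 20
f 18 20 12
f 19 9 21
f 19 21 20
f 20 21 22
f 20 22 12
f 21 9 23
f 21 23 22
f 22 23 24
f 22 24 12
f 23 9 25
f 23 25 24
f 24 25 26
f 24 26 12
f 25 9 27
f 25 27 26
f 26 27 28
f 26 28 12
f 27 9 29
f 27 29 28
f 28 29 30
f 28 30 12
f 29 9 31
f 29 31 30
f 30 31 32
f 30 32 12
f 31 9 33
f 31 33 32
f 32 33 34
f 32 34 12
f 33 9 10
f 33 10 34
f 34 10 11
f 34 11 12



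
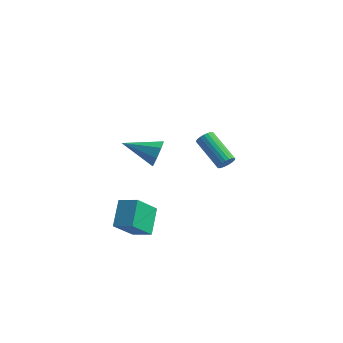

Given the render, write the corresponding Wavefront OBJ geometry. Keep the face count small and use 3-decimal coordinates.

v 1.079 2.36 -2.254
v 1.395 2.436 -1.786
v -0.363 3.157 -0.717
v -0.679 3.08 -1.186
v 1.415 2.646 -1.894
v -0.343 3.367 -0.825
v 1.378 2.806 -2.064
v -0.38 3.527 -0.996
v 1.288 2.89 -2.268
v -0.47 3.61 -1.199
v 1.163 2.881 -2.468
v -0.595 3.602 -1.4
v 1.023 2.783 -2.632
v -0.735 3.503 -1.563
v 0.892 2.611 -2.731
v -0.866 3.332 -1.662
v 0.794 2.396 -2.747
v -0.964 3.116 -1.678
v 0.746 2.174 -2.678
v -1.012 2.895 -1.609
v 0.754 1.985 -2.536
v -1.004 2.706 -1.467
v 0.819 1.86 -2.345
v -0.939 2.581 -1.276
v 0.929 1.822 -2.138
v -0.829 2.543 -1.069
v 1.065 1.877 -1.952
v -0.693 2.597 -0.883
v 1.203 2.015 -1.818
v -0.555 2.736 -0.749
v 1.32 2.213 -1.759
v -0.438 2.933 -0.69
v 0.206 -3.433 1.843
v 0.56 -3.718 2.585
v -1.566 -4.087 2.437
v 0.343 -3.09 2.631
v 0.046 -2.663 2.215
v -0.157 -2.687 1.582
v -0.148 -3.148 1.101
v 0.068 -3.776 1.055
v 0.365 -4.203 1.471
v 0.569 -4.179 2.104
v -1.02 -4.044 -4.654
v -1.444 -5.278 -3.287
v -1.464 -2.744 -3.619
v -1.888 -3.978 -2.252
v 0.108 -3.982 -4.248
v -0.316 -5.216 -2.881
v -0.336 -2.682 -3.213
v -0.76 -3.916 -1.846
f 2 1 5
f 2 5 3
f 3 5 6
f 3 6 4
f 5 1 7
f 5 7 6
f 6 7 8
f 6 8 4
f 7 1 9
f 7 9 8
f 8 9 10
f 8 10 4
f 9 1 11
f 9 11 10
f 10 11 12
f 10 12 4
f 11 1 13
f 11 13 12
f 12 13 14
f 12 14 4
f 13 1 15
f 13 15 14
f 14 15 16
f 14 16 4
f 15 1 17
f 15 17 16
f 16 17 18
f 16 18 4
f 17 1 19
f 17 19 18
f 18 19 20
f 18 20 4
f 19 1 21
f 19 21 20
f 20 21 22
f 20 22 4
f 21 1 23
f 21 23 22
f 22 23 24
f 22 24 4
f 23 1 25
f 23 25 24
f 24 25 26
f 24 26 4
f 25 1 27
f 25 27 26
f 26 27 28
f 26 28 4
f 27 1 29
f 27 29 28
f 28 29 30
f 28 30 4
f 29 1 31
f 29 31 30
f 30 31 32
f 30 32 4
f 31 1 2
f 31 2 32
f 32 2 3
f 32 3 4
f 34 33 36
f 34 36 35
f 36 33 37
f 36 37 35
f 37 33 38
f 37 38 35
f 38 33 39
f 38 39 35
f 39 33 40
f 39 40 35
f 40 33 41
f 40 41 35
f 41 33 42
f 41 42 35
f 42 33 34
f 42 34 35
f 44 46 43
f 47 44 43
f 43 46 45
f 45 47 43
f 44 50 46
f 48 44 47
f 48 50 44
f 46 50 45
f 49 47 45
f 45 50 49
f 49 48 47
f 50 48 49



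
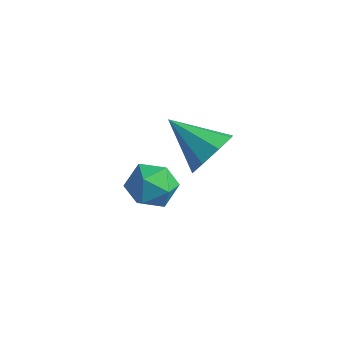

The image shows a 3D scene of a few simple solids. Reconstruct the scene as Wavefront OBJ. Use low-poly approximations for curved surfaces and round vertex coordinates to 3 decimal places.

v -1.027 0.185 3.296
v -0.66 0.579 4.017
v -2.553 0.055 4.144
v -0.941 1.034 3.582
v -1.271 0.991 2.979
v -1.459 0.476 2.563
v -1.394 -0.21 2.576
v -1.114 -0.664 3.011
v -0.783 -0.621 3.613
v -0.595 -0.106 4.03
v -3.872 1.358 -0.02
v -2.998 1.169 -0.215
v -4.182 -0.089 -0.005
v -3.308 -0.278 -0.2
v -3.53 0.067 0.617
v -3.338 0.961 0.609
v -3.842 0.119 -0.829
v -3.65 1.013 -0.837
v -2.98 0.403 -0.715
v -2.787 0.371 0.179
v -4.393 0.709 -0.399
v -4.2 0.677 0.495
f 2 1 4
f 2 4 3
f 4 1 5
f 4 5 3
f 5 1 6
f 5 6 3
f 6 1 7
f 6 7 3
f 7 1 8
f 7 8 3
f 8 1 9
f 8 9 3
f 9 1 10
f 9 10 3
f 10 1 2
f 10 2 3
f 11 22 16
f 11 16 12
f 11 12 18
f 11 18 21
f 11 21 22
f 12 16 20
f 16 22 15
f 22 21 13
f 21 18 17
f 18 12 19
f 14 20 15
f 14 15 13
f 14 13 17
f 14 17 19
f 14 19 20
f 15 20 16
f 13 15 22
f 17 13 21
f 19 17 18
f 20 19 12



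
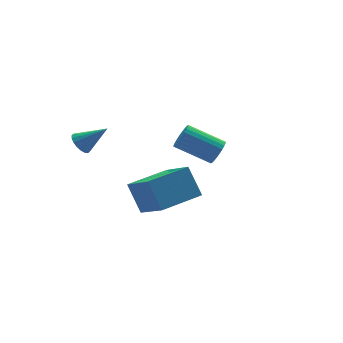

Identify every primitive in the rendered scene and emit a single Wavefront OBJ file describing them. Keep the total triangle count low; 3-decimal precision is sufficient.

v 3.067 2.121 -2.488
v 3.53 2.255 -1.953
v 2.135 3.413 -1.037
v 1.673 3.279 -1.572
v 3.588 2.466 -2.129
v 2.194 3.623 -1.214
v 3.567 2.624 -2.361
v 2.173 3.781 -1.445
v 3.47 2.705 -2.612
v 2.076 3.862 -1.696
v 3.312 2.698 -2.843
v 1.917 3.855 -1.928
v 3.116 2.603 -3.021
v 1.722 3.76 -2.106
v 2.913 2.434 -3.118
v 1.519 3.591 -2.202
v 2.733 2.218 -3.118
v 1.339 3.375 -2.203
v 2.605 1.987 -3.023
v 1.21 3.145 -2.107
v 2.546 1.777 -2.846
v 1.152 2.934 -1.931
v 2.567 1.619 -2.615
v 1.173 2.776 -1.699
v 2.664 1.538 -2.364
v 1.27 2.695 -1.448
v 2.823 1.545 -2.132
v 1.428 2.702 -1.217
v 3.018 1.64 -1.954
v 1.624 2.797 -1.039
v 3.221 1.809 -1.858
v 1.827 2.966 -0.942
v 3.401 2.025 -1.857
v 2.007 3.182 -0.942
v -2.971 -1.91 -2.064
v -2.791 -3.644 -0.806
v -3.166 -0.967 -0.736
v -2.986 -2.701 0.522
v -0.874 -1.619 -1.962
v -0.694 -3.353 -0.704
v -1.069 -0.676 -0.634
v -0.889 -2.41 0.624
v -3.45 3.391 -0.589
v -3.132 3.115 -1.084
v -2.35 2.829 0.429
v -3.012 3.378 -1.069
v -2.979 3.643 -0.959
v -3.039 3.859 -0.775
v -3.18 3.981 -0.554
v -3.375 3.987 -0.341
v -3.585 3.874 -0.176
v -3.768 3.666 -0.093
v -3.888 3.403 -0.109
v -3.921 3.138 -0.219
v -3.861 2.923 -0.403
v -3.719 2.8 -0.623
v -3.525 2.795 -0.837
v -3.315 2.907 -1.001
f 2 1 5
f 2 5 3
f 3 5 6
f 3 6 4
f 5 1 7
f 5 7 6
f 6 7 8
f 6 8 4
f 7 1 9
f 7 9 8
f 8 9 10
f 8 10 4
f 9 1 11
f 9 11 10
f 10 11 12
f 10 12 4
f 11 1 13
f 11 13 12
f 12 13 14
f 12 14 4
f 13 1 15
f 13 15 14
f 14 15 16
f 14 16 4
f 15 1 17
f 15 17 16
f 16 17 18
f 16 18 4
f 17 1 19
f 17 19 18
f 18 19 20
f 18 20 4
f 19 1 21
f 19 21 20
f 20 21 22
f 20 22 4
f 21 1 23
f 21 23 22
f 22 23 24
f 22 24 4
f 23 1 25
f 23 25 24
f 24 25 26
f 24 26 4
f 25 1 27
f 25 27 26
f 26 27 28
f 26 28 4
f 27 1 29
f 27 29 28
f 28 29 30
f 28 30 4
f 29 1 31
f 29 31 30
f 30 31 32
f 30 32 4
f 31 1 33
f 31 33 32
f 32 33 34
f 32 34 4
f 33 1 2
f 33 2 34
f 34 2 3
f 34 3 4
f 36 38 35
f 39 36 35
f 35 38 37
f 37 39 35
f 36 42 38
f 40 36 39
f 40 42 36
f 38 42 37
f 41 39 37
f 37 42 41
f 41 40 39
f 42 40 41
f 44 43 46
f 44 46 45
f 46 43 47
f 46 47 45
f 47 43 48
f 47 48 45
f 48 43 49
f 48 49 45
f 49 43 50
f 49 50 45
f 50 43 51
f 50 51 45
f 51 43 52
f 51 52 45
f 52 43 53
f 52 53 45
f 53 43 54
f 53 54 45
f 54 43 55
f 54 55 45
f 55 43 56
f 55 56 45
f 56 43 57
f 56 57 45
f 57 43 58
f 57 58 45
f 58 43 44
f 58 44 45



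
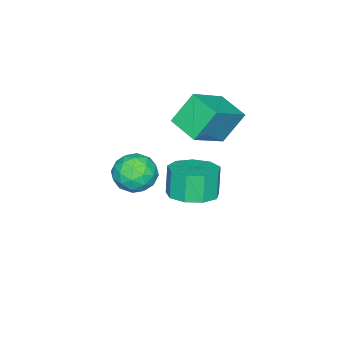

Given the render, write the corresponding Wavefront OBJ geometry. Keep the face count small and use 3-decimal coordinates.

v -1.627 -1.45 4.124
v -0.225 -1.717 5.01
v -1.253 -0.338 3.869
v 0.149 -0.606 4.754
v -1.009 -1.914 3.006
v 0.393 -2.182 3.891
v -0.635 -0.803 2.75
v 0.767 -1.07 3.636
v -0.283 -1.752 -0.144
v 0.564 -1.55 0.12
v 0.25 -1.686 1.229
v -0.597 -1.888 0.964
v 0.222 -1.031 0.087
v -0.092 -1.167 1.195
v -0.356 -0.85 -0.055
v -0.67 -0.985 1.054
v -0.9 -1.09 -0.238
v -1.214 -1.226 0.87
v -1.155 -1.641 -0.378
v -1.469 -1.776 0.731
v -1.002 -2.243 -0.408
v -1.316 -2.379 0.7
v -0.513 -2.616 -0.315
v -0.827 -2.752 0.793
v 0.084 -2.585 -0.142
v -0.229 -2.72 0.966
v 0.51 -2.164 0.03
v 0.196 -2.299 1.138
v 2.742 -1.16 3.193
v 3.414 -1.323 2.793
v 2.706 -2.377 3.627
v 3.378 -2.54 3.227
v 3.398 -2.053 3.86
v 3.421 -1.301 3.592
v 2.699 -2.399 2.828
v 2.722 -1.647 2.56
v 3.388 -2.089 2.567
v 3.82 -1.875 3.205
v 2.3 -1.825 3.215
v 2.732 -1.611 3.853
v 3.082 -1.134 2.955
v 3.038 -2.566 3.465
v 3.05 -2.279 3.837
v 3.445 -2.375 3.602
v 3.085 -1.121 3.425
v 3.48 -1.217 3.189
v 3.471 -1.647 3.816
v 2.64 -2.483 3.231
v 3.035 -2.579 2.995
v 2.675 -1.325 2.818
v 3.07 -1.421 2.583
v 2.649 -2.053 2.604
v 3.461 -1.68 2.587
v 3.439 -2.396 2.842
v 3.041 -2.313 2.608
v 3.054 -1.871 2.45
v 3.715 -1.555 2.962
v 3.693 -2.27 3.217
v 3.705 -1.984 3.589
v 3.719 -1.542 3.431
v 3.699 -2.005 2.829
v 2.427 -1.43 3.203
v 2.405 -2.145 3.458
v 2.401 -2.158 2.989
v 2.415 -1.716 2.831
v 2.681 -1.304 3.578
v 2.659 -2.02 3.833
v 3.066 -1.829 3.97
v 3.079 -1.387 3.812
v 2.421 -1.695 3.591
f 2 4 1
f 5 2 1
f 1 4 3
f 3 5 1
f 2 8 4
f 6 2 5
f 6 8 2
f 4 8 3
f 7 5 3
f 3 8 7
f 7 6 5
f 8 6 7
f 10 9 13
f 10 13 11
f 11 13 14
f 11 14 12
f 13 9 15
f 13 15 14
f 14 15 16
f 14 16 12
f 15 9 17
f 15 17 16
f 16 17 18
f 16 18 12
f 17 9 19
f 17 19 18
f 18 19 20
f 18 20 12
f 19 9 21
f 19 21 20
f 20 21 22
f 20 22 12
f 21 9 23
f 21 23 22
f 22 23 24
f 22 24 12
f 23 9 25
f 23 25 24
f 24 25 26
f 24 26 12
f 25 9 27
f 25 27 26
f 26 27 28
f 26 28 12
f 27 9 10
f 27 10 28
f 28 10 11
f 28 11 12
f 29 66 45
f 66 40 69
f 45 69 34
f 66 69 45
f 29 45 41
f 45 34 46
f 41 46 30
f 45 46 41
f 29 41 50
f 41 30 51
f 50 51 36
f 41 51 50
f 29 50 62
f 50 36 65
f 62 65 39
f 50 65 62
f 29 62 66
f 62 39 70
f 66 70 40
f 62 70 66
f 30 46 57
f 46 34 60
f 57 60 38
f 46 60 57
f 34 69 47
f 69 40 68
f 47 68 33
f 69 68 47
f 40 70 67
f 70 39 63
f 67 63 31
f 70 63 67
f 39 65 64
f 65 36 52
f 64 52 35
f 65 52 64
f 36 51 56
f 51 30 53
f 56 53 37
f 51 53 56
f 32 58 44
f 58 38 59
f 44 59 33
f 58 59 44
f 32 44 42
f 44 33 43
f 42 43 31
f 44 43 42
f 32 42 49
f 42 31 48
f 49 48 35
f 42 48 49
f 32 49 54
f 49 35 55
f 54 55 37
f 49 55 54
f 32 54 58
f 54 37 61
f 58 61 38
f 54 61 58
f 33 59 47
f 59 38 60
f 47 60 34
f 59 60 47
f 31 43 67
f 43 33 68
f 67 68 40
f 43 68 67
f 35 48 64
f 48 31 63
f 64 63 39
f 48 63 64
f 37 55 56
f 55 35 52
f 56 52 36
f 55 52 56
f 38 61 57
f 61 37 53
f 57 53 30
f 61 53 57



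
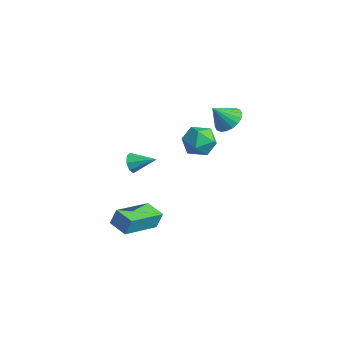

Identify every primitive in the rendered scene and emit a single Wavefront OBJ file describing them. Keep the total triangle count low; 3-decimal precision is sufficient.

v -0.45 -4.979 -1.29
v -0.353 -4.683 -0.457
v -0.768 -3.031 -1.945
v -0.672 -2.735 -1.111
v 0.572 -4.865 -1.449
v 0.668 -4.569 -0.615
v 0.253 -2.917 -2.103
v 0.35 -2.621 -1.27
v -1.859 -2.783 1.003
v -1.504 -2.943 0.587
v -0.981 -2.017 1.457
v -1.747 -2.598 0.475
v -2.055 -2.362 0.673
v -2.249 -2.371 1.064
v -2.214 -2.622 1.419
v -1.971 -2.967 1.531
v -1.663 -3.204 1.333
v -1.469 -3.194 0.942
v 0.435 0.335 2.405
v 0.89 -0.169 3.017
v -0.65 -0.671 2.383
v -0.195 -1.175 2.995
v -0.558 -0.373 3.243
v 0.112 0.249 3.256
v 0.128 -1.089 2.144
v 0.798 -0.467 2.157
v 0.701 -1.049 2.856
v 0.276 -0.607 3.535
v -0.036 -0.233 1.865
v -0.461 0.209 2.544
v -0.931 2.066 2.464
v -0.281 2.308 2.862
v -1.249 1.354 3.416
v -0.527 2.547 2.959
v -0.853 2.691 2.958
v -1.194 2.71 2.859
v -1.484 2.602 2.681
v -1.663 2.388 2.461
v -1.698 2.11 2.242
v -1.581 1.823 2.066
v -1.336 1.585 1.969
v -1.01 1.441 1.971
v -0.668 1.421 2.07
v -0.379 1.529 2.247
v -0.199 1.743 2.467
v -0.164 2.022 2.687
f 2 4 1
f 5 2 1
f 1 4 3
f 3 5 1
f 2 8 4
f 6 2 5
f 6 8 2
f 4 8 3
f 7 5 3
f 3 8 7
f 7 6 5
f 8 6 7
f 10 9 12
f 10 12 11
f 12 9 13
f 12 13 11
f 13 9 14
f 13 14 11
f 14 9 15
f 14 15 11
f 15 9 16
f 15 16 11
f 16 9 17
f 16 17 11
f 17 9 18
f 17 18 11
f 18 9 10
f 18 10 11
f 19 30 24
f 19 24 20
f 19 20 26
f 19 26 29
f 19 29 30
f 20 24 28
f 24 30 23
f 30 29 21
f 29 26 25
f 26 20 27
f 22 28 23
f 22 23 21
f 22 21 25
f 22 25 27
f 22 27 28
f 23 28 24
f 21 23 30
f 25 21 29
f 27 25 26
f 28 27 20
f 32 31 34
f 32 34 33
f 34 31 35
f 34 35 33
f 35 31 36
f 35 36 33
f 36 31 37
f 36 37 33
f 37 31 38
f 37 38 33
f 38 31 39
f 38 39 33
f 39 31 40
f 39 40 33
f 40 31 41
f 40 41 33
f 41 31 42
f 41 42 33
f 42 31 43
f 42 43 33
f 43 31 44
f 43 44 33
f 44 31 45
f 44 45 33
f 45 31 46
f 45 46 33
f 46 31 32
f 46 32 33



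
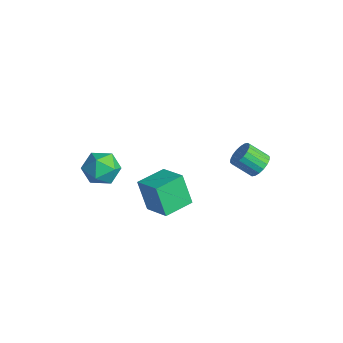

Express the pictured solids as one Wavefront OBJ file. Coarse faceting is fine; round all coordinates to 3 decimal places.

v 3.39 -4.251 -1.282
v 2.738 -4.462 0.426
v 3.046 -2.629 -1.213
v 2.395 -2.84 0.495
v 4.885 -3.96 -0.675
v 4.234 -4.171 1.033
v 4.542 -2.338 -0.606
v 3.89 -2.549 1.102
v 3.716 1.924 -0.154
v 4.376 1.759 0.184
v 3.745 0.932 1.013
v 3.084 1.096 0.674
v 4.263 2.024 0.363
v 3.632 1.197 1.191
v 4.043 2.268 0.439
v 3.411 1.441 1.267
v 3.757 2.445 0.397
v 3.126 1.618 1.226
v 3.463 2.518 0.247
v 2.832 1.691 1.075
v 3.219 2.473 0.016
v 2.588 1.646 0.845
v 3.074 2.32 -0.248
v 2.443 1.493 0.581
v 3.055 2.088 -0.493
v 2.424 1.261 0.336
v 3.168 1.823 -0.671
v 2.537 0.996 0.157
v 3.389 1.579 -0.747
v 2.757 0.752 0.081
v 3.674 1.402 -0.706
v 3.043 0.575 0.123
v 3.968 1.329 -0.555
v 3.337 0.502 0.273
v 4.212 1.374 -0.325
v 3.581 0.547 0.504
v 4.357 1.527 -0.061
v 3.726 0.7 0.768
v -3.642 -3.198 -3.414
v -2.947 -3.19 -2.49
v -2.673 -4.63 -4.13
v -1.978 -4.622 -3.206
v -3.08 -4.955 -3.098
v -3.679 -4.07 -2.655
v -1.941 -3.75 -3.965
v -2.54 -2.865 -3.522
v -1.896 -3.531 -2.83
v -2.6 -4.276 -2.294
v -3.02 -3.544 -4.326
v -3.724 -4.289 -3.79
f 2 4 1
f 5 2 1
f 1 4 3
f 3 5 1
f 2 8 4
f 6 2 5
f 6 8 2
f 4 8 3
f 7 5 3
f 3 8 7
f 7 6 5
f 8 6 7
f 10 9 13
f 10 13 11
f 11 13 14
f 11 14 12
f 13 9 15
f 13 15 14
f 14 15 16
f 14 16 12
f 15 9 17
f 15 17 16
f 16 17 18
f 16 18 12
f 17 9 19
f 17 19 18
f 18 19 20
f 18 20 12
f 19 9 21
f 19 21 20
f 20 21 22
f 20 22 12
f 21 9 23
f 21 23 22
f 22 23 24
f 22 24 12
f 23 9 25
f 23 25 24
f 24 25 26
f 24 26 12
f 25 9 27
f 25 27 26
f 26 27 28
f 26 28 12
f 27 9 29
f 27 29 28
f 28 29 30
f 28 30 12
f 29 9 31
f 29 31 30
f 30 31 32
f 30 32 12
f 31 9 33
f 31 33 32
f 32 33 34
f 32 34 12
f 33 9 35
f 33 35 34
f 34 35 36
f 34 36 12
f 35 9 37
f 35 37 36
f 36 37 38
f 36 38 12
f 37 9 10
f 37 10 38
f 38 10 11
f 38 11 12
f 39 50 44
f 39 44 40
f 39 40 46
f 39 46 49
f 39 49 50
f 40 44 48
f 44 50 43
f 50 49 41
f 49 46 45
f 46 40 47
f 42 48 43
f 42 43 41
f 42 41 45
f 42 45 47
f 42 47 48
f 43 48 44
f 41 43 50
f 45 41 49
f 47 45 46
f 48 47 40



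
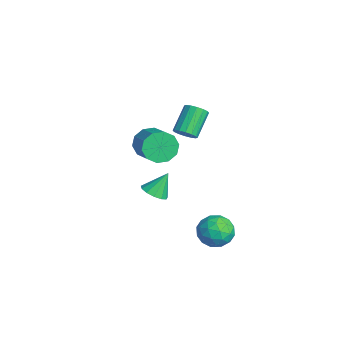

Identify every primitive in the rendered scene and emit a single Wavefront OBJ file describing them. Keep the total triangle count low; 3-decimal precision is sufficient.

v 0.143 -0.389 2.92
v 0.58 -0.706 1.996
v 2.274 -0.587 2.756
v 1.837 -0.271 3.68
v 0.538 -0.046 1.986
v 2.232 0.073 2.747
v 0.345 0.483 2.334
v 2.039 0.601 3.094
v 0.075 0.678 2.904
v 1.769 0.797 3.665
v -0.169 0.466 3.481
v 1.524 0.585 4.242
v -0.294 -0.073 3.844
v 1.4 0.046 4.604
v -0.252 -0.733 3.853
v 1.442 -0.614 4.614
v -0.059 -1.261 3.506
v 1.635 -1.143 4.266
v 0.211 -1.457 2.935
v 1.905 -1.338 3.696
v 0.456 -1.245 2.358
v 2.149 -1.126 3.119
v 2.449 3.769 -3.342
v 3.145 2.907 -3.707
v 0.935 2.773 -3.873
v 1.631 1.911 -4.238
v 1.531 2.137 -3.098
v 2.467 2.753 -2.769
v 1.613 2.927 -4.811
v 2.549 3.543 -4.482
v 2.628 2.386 -4.615
v 2.578 1.898 -3.556
v 1.502 3.782 -4.024
v 1.452 3.294 -2.965
v 2.93 3.426 -3.477
v 1.15 2.254 -4.103
v 1.092 2.388 -3.432
v 1.501 1.88 -3.647
v 2.531 3.335 -2.926
v 2.94 2.828 -3.141
v 1.992 2.375 -2.783
v 1.14 2.852 -4.439
v 1.549 2.345 -4.654
v 2.579 3.8 -3.933
v 2.988 3.292 -4.148
v 2.088 3.305 -4.797
v 3.035 2.612 -4.226
v 2.146 2.027 -4.538
v 2.135 2.625 -4.875
v 2.685 2.986 -4.682
v 3.006 2.325 -3.603
v 2.116 1.74 -3.916
v 2.057 1.873 -3.245
v 2.607 2.235 -3.052
v 2.702 2.019 -4.137
v 1.964 3.94 -3.664
v 1.074 3.355 -3.977
v 1.473 3.445 -4.528
v 2.023 3.807 -4.335
v 1.934 3.653 -3.042
v 1.045 3.068 -3.354
v 1.395 2.694 -2.898
v 1.945 3.055 -2.705
v 1.378 3.661 -3.443
v -2.312 0.408 -3.101
v -1.68 0.969 -3.38
v -2.488 1.292 -1.719
v -2.116 1.15 -3.551
v -2.613 1.095 -3.579
v -3.015 0.822 -3.456
v -3.194 0.418 -3.219
v -3.093 0.01 -2.945
v -2.744 -0.271 -2.721
v -2.258 -0.337 -2.617
v -1.789 -0.167 -2.667
v -1.486 0.186 -2.854
v -1.446 0.61 -3.12
v -3.338 2.529 0.867
v -2.773 3.03 0.951
v -3.838 4.013 2.256
v -4.402 3.511 2.173
v -2.995 3.175 0.66
v -4.06 4.157 1.966
v -3.309 3.146 0.425
v -4.374 4.129 1.731
v -3.631 2.952 0.309
v -4.696 3.935 1.614
v -3.874 2.645 0.342
v -4.939 3.627 1.647
v -3.974 2.306 0.516
v -5.038 3.289 1.821
v -3.902 2.027 0.784
v -4.967 3.01 2.089
v -3.68 1.883 1.074
v -4.745 2.865 2.38
v -3.366 1.911 1.309
v -4.431 2.894 2.615
v -3.044 2.105 1.426
v -4.109 3.088 2.731
v -2.801 2.413 1.393
v -3.866 3.395 2.698
v -2.702 2.751 1.219
v -3.766 3.734 2.524
f 2 1 5
f 2 5 3
f 3 5 6
f 3 6 4
f 5 1 7
f 5 7 6
f 6 7 8
f 6 8 4
f 7 1 9
f 7 9 8
f 8 9 10
f 8 10 4
f 9 1 11
f 9 11 10
f 10 11 12
f 10 12 4
f 11 1 13
f 11 13 12
f 12 13 14
f 12 14 4
f 13 1 15
f 13 15 14
f 14 15 16
f 14 16 4
f 15 1 17
f 15 17 16
f 16 17 18
f 16 18 4
f 17 1 19
f 17 19 18
f 18 19 20
f 18 20 4
f 19 1 21
f 19 21 20
f 20 21 22
f 20 22 4
f 21 1 2
f 21 2 22
f 22 2 3
f 22 3 4
f 23 60 39
f 60 34 63
f 39 63 28
f 60 63 39
f 23 39 35
f 39 28 40
f 35 40 24
f 39 40 35
f 23 35 44
f 35 24 45
f 44 45 30
f 35 45 44
f 23 44 56
f 44 30 59
f 56 59 33
f 44 59 56
f 23 56 60
f 56 33 64
f 60 64 34
f 56 64 60
f 24 40 51
f 40 28 54
f 51 54 32
f 40 54 51
f 28 63 41
f 63 34 62
f 41 62 27
f 63 62 41
f 34 64 61
f 64 33 57
f 61 57 25
f 64 57 61
f 33 59 58
f 59 30 46
f 58 46 29
f 59 46 58
f 30 45 50
f 45 24 47
f 50 47 31
f 45 47 50
f 26 52 38
f 52 32 53
f 38 53 27
f 52 53 38
f 26 38 36
f 38 27 37
f 36 37 25
f 38 37 36
f 26 36 43
f 36 25 42
f 43 42 29
f 36 42 43
f 26 43 48
f 43 29 49
f 48 49 31
f 43 49 48
f 26 48 52
f 48 31 55
f 52 55 32
f 48 55 52
f 27 53 41
f 53 32 54
f 41 54 28
f 53 54 41
f 25 37 61
f 37 27 62
f 61 62 34
f 37 62 61
f 29 42 58
f 42 25 57
f 58 57 33
f 42 57 58
f 31 49 50
f 49 29 46
f 50 46 30
f 49 46 50
f 32 55 51
f 55 31 47
f 51 47 24
f 55 47 51
f 66 65 68
f 66 68 67
f 68 65 69
f 68 69 67
f 69 65 70
f 69 70 67
f 70 65 71
f 70 71 67
f 71 65 72
f 71 72 67
f 72 65 73
f 72 73 67
f 73 65 74
f 73 74 67
f 74 65 75
f 74 75 67
f 75 65 76
f 75 76 67
f 76 65 77
f 76 77 67
f 77 65 66
f 77 66 67
f 79 78 82
f 79 82 80
f 80 82 83
f 80 83 81
f 82 78 84
f 82 84 83
f 83 84 85
f 83 85 81
f 84 78 86
f 84 86 85
f 85 86 87
f 85 87 81
f 86 78 88
f 86 88 87
f 87 88 89
f 87 89 81
f 88 78 90
f 88 90 89
f 89 90 91
f 89 91 81
f 90 78 92
f 90 92 91
f 91 92 93
f 91 93 81
f 92 78 94
f 92 94 93
f 93 94 95
f 93 95 81
f 94 78 96
f 94 96 95
f 95 96 97
f 95 97 81
f 96 78 98
f 96 98 97
f 97 98 99
f 97 99 81
f 98 78 100
f 98 100 99
f 99 100 101
f 99 101 81
f 100 78 102
f 100 102 101
f 101 102 103
f 101 103 81
f 102 78 79
f 102 79 103
f 103 79 80
f 103 80 81



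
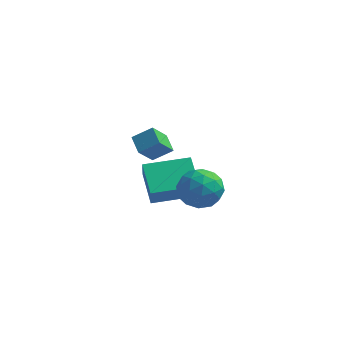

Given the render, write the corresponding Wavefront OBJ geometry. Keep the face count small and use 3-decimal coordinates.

v -1.477 -1.267 -0.722
v -1.396 -1.612 0.16
v -2.207 0.19 -0.086
v -2.127 -0.154 0.795
v 0.387 -0.406 -0.555
v 0.467 -0.75 0.326
v -0.344 1.052 0.08
v -0.263 0.707 0.962
v 0.048 -2.666 1.505
v 0.714 -1.893 1.512
v 1.226 -3.687 2.048
v 1.892 -2.914 2.055
v 1.125 -2.932 2.727
v 0.397 -2.301 2.392
v 1.543 -3.279 1.168
v 0.815 -2.648 0.833
v 1.638 -2.272 1.304
v 1.38 -2.058 2.267
v 0.56 -3.522 1.293
v 0.302 -3.308 2.256
v 0.278 -2.19 1.461
v 1.662 -3.39 2.099
v 1.211 -3.401 2.494
v 1.603 -2.947 2.498
v 0.091 -2.43 1.978
v 0.483 -1.976 1.982
v 0.724 -2.587 2.696
v 1.457 -3.604 1.578
v 1.849 -3.15 1.582
v 0.337 -2.633 1.062
v 0.729 -2.179 1.066
v 1.216 -2.993 0.864
v 1.212 -1.959 1.343
v 1.905 -2.559 1.662
v 1.699 -2.773 1.141
v 1.272 -2.402 0.944
v 1.061 -1.833 1.909
v 1.753 -2.433 2.228
v 1.302 -2.444 2.623
v 0.874 -2.073 2.426
v 1.604 -2.056 1.787
v 0.187 -3.147 1.332
v 0.879 -3.747 1.651
v 1.066 -3.507 1.134
v 0.638 -3.136 0.937
v 0.035 -3.021 1.898
v 0.728 -3.621 2.217
v 0.668 -3.178 2.616
v 0.241 -2.807 2.419
v 0.336 -3.524 1.773
v -2.3 2.171 -0.607
v -2.706 1.366 0.384
v -2.793 2.898 -0.22
v -3.199 2.093 0.772
v -1.441 2.447 -0.032
v -1.847 1.642 0.96
v -1.934 3.174 0.356
v -2.34 2.369 1.347
f 2 4 1
f 5 2 1
f 1 4 3
f 3 5 1
f 2 8 4
f 6 2 5
f 6 8 2
f 4 8 3
f 7 5 3
f 3 8 7
f 7 6 5
f 8 6 7
f 9 46 25
f 46 20 49
f 25 49 14
f 46 49 25
f 9 25 21
f 25 14 26
f 21 26 10
f 25 26 21
f 9 21 30
f 21 10 31
f 30 31 16
f 21 31 30
f 9 30 42
f 30 16 45
f 42 45 19
f 30 45 42
f 9 42 46
f 42 19 50
f 46 50 20
f 42 50 46
f 10 26 37
f 26 14 40
f 37 40 18
f 26 40 37
f 14 49 27
f 49 20 48
f 27 48 13
f 49 48 27
f 20 50 47
f 50 19 43
f 47 43 11
f 50 43 47
f 19 45 44
f 45 16 32
f 44 32 15
f 45 32 44
f 16 31 36
f 31 10 33
f 36 33 17
f 31 33 36
f 12 38 24
f 38 18 39
f 24 39 13
f 38 39 24
f 12 24 22
f 24 13 23
f 22 23 11
f 24 23 22
f 12 22 29
f 22 11 28
f 29 28 15
f 22 28 29
f 12 29 34
f 29 15 35
f 34 35 17
f 29 35 34
f 12 34 38
f 34 17 41
f 38 41 18
f 34 41 38
f 13 39 27
f 39 18 40
f 27 40 14
f 39 40 27
f 11 23 47
f 23 13 48
f 47 48 20
f 23 48 47
f 15 28 44
f 28 11 43
f 44 43 19
f 28 43 44
f 17 35 36
f 35 15 32
f 36 32 16
f 35 32 36
f 18 41 37
f 41 17 33
f 37 33 10
f 41 33 37
f 52 54 51
f 55 52 51
f 51 54 53
f 53 55 51
f 52 58 54
f 56 52 55
f 56 58 52
f 54 58 53
f 57 55 53
f 53 58 57
f 57 56 55
f 58 56 57

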